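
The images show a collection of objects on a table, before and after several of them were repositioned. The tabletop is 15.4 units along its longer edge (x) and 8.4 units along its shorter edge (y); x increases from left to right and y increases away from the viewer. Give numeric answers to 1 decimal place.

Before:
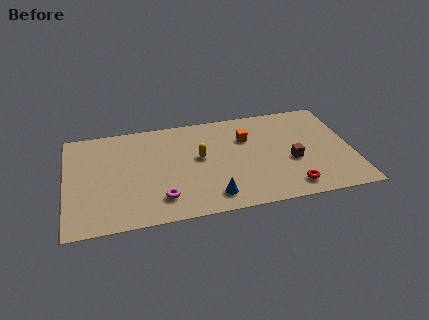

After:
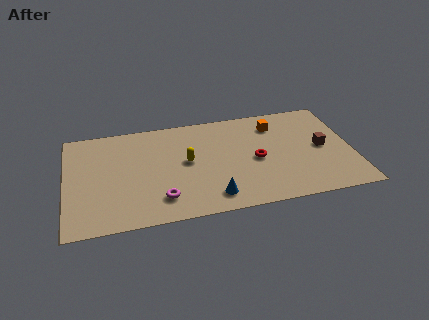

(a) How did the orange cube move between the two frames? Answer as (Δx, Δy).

(1.6, 0.8)

The orange cube was at about (9.8, 5.8) and moved to about (11.4, 6.6).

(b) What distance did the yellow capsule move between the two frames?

0.7

From (7.2, 4.7) to (6.5, 4.5), the yellow capsule covered √(0.7² + 0.2²) ≈ 0.7 units.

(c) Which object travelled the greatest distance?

the red torus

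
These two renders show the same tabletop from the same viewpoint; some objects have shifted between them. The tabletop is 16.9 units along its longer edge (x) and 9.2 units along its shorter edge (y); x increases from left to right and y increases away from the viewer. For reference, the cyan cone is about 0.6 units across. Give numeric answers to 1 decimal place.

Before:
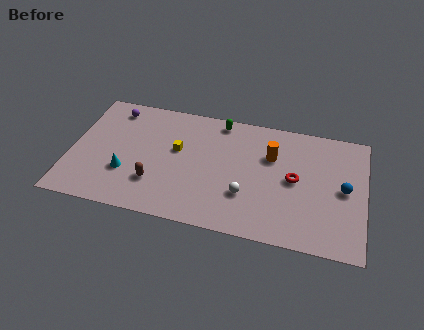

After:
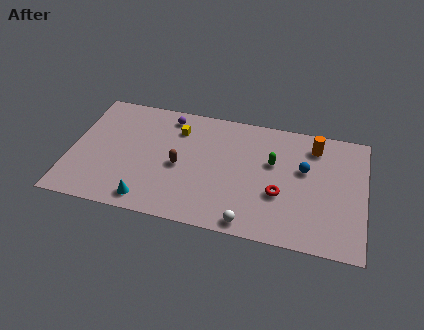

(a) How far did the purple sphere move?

3.2

From (2.2, 7.8) to (5.4, 7.9), the purple sphere covered √(3.2² + 0.1²) ≈ 3.2 units.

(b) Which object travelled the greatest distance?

the green capsule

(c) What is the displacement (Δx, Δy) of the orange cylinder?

(2.4, 1.3)

From the two frames, the orange cylinder sits at roughly (11.5, 6.2) before and (13.9, 7.5) after.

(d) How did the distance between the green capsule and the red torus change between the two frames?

-3.3

Before: roughly 5.7 units apart; after: 2.4. That's 3.3 units closer together.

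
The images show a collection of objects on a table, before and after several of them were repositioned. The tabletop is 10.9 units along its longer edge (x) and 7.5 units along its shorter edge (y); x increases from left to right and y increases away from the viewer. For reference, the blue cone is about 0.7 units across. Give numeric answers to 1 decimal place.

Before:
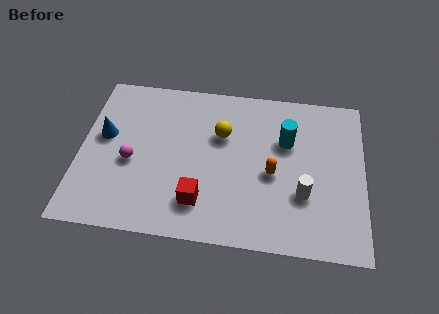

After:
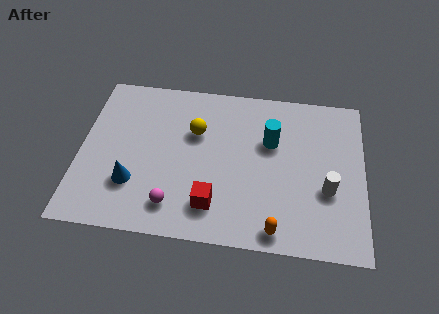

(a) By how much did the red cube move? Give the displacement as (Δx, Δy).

(0.5, -0.1)

The red cube started near (4.7, 1.7) and ended near (5.2, 1.6).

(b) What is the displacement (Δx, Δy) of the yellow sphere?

(-1.0, 0.0)

The yellow sphere was at about (5.4, 4.9) and moved to about (4.4, 4.9).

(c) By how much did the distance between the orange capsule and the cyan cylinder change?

+2.3

Before: roughly 1.7 units apart; after: 4.0. That's 2.3 units further apart.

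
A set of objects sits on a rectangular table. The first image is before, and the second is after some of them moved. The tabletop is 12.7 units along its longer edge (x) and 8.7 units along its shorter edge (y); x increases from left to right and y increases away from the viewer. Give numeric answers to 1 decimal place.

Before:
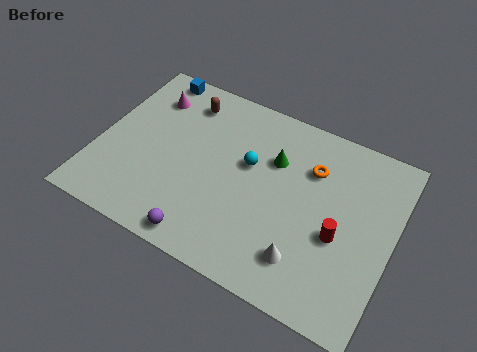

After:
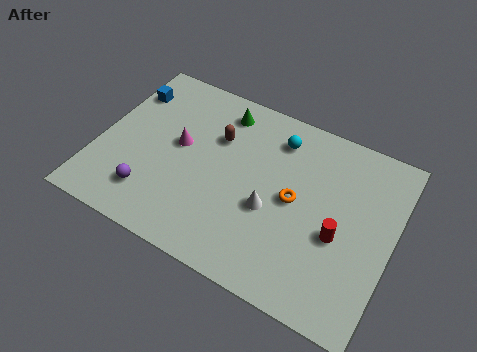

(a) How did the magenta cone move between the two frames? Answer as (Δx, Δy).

(1.6, -1.9)

The magenta cone started near (1.8, 6.7) and ended near (3.4, 4.8).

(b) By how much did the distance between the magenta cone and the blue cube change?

+2.0

Before: roughly 1.2 units apart; after: 3.2. That's 2.0 units further apart.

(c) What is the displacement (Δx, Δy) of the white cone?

(-1.7, 1.6)

From the two frames, the white cone sits at roughly (9.3, 1.9) before and (7.6, 3.5) after.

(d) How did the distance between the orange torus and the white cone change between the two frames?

-3.0

Before: roughly 4.3 units apart; after: 1.3. That's 3.0 units closer together.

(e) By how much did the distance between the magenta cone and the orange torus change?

-2.1

Before: roughly 7.2 units apart; after: 5.1. That's 2.1 units closer together.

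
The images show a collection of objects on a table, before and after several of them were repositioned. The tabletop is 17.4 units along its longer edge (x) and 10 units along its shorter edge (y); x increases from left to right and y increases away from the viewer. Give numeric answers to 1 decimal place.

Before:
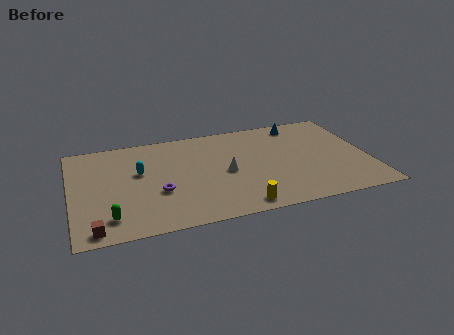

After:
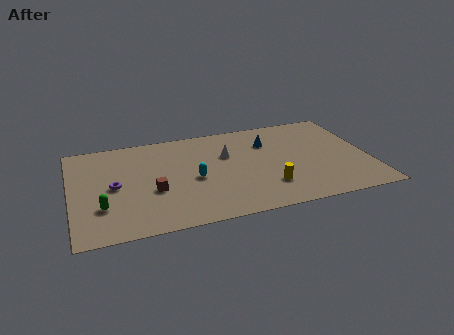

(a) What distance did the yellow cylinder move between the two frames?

2.3

The yellow cylinder was near (9.5, 1.1) before and (11.3, 2.6) after, so it travelled √(1.8² + 1.5²) ≈ 2.3 units.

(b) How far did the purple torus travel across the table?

2.8

The purple torus was near (5.0, 3.7) before and (2.5, 4.9) after, so it travelled √(2.5² + 1.2²) ≈ 2.8 units.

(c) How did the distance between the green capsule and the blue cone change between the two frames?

-2.6

They were about 13.4 units apart before and 10.8 after — 2.6 units closer together.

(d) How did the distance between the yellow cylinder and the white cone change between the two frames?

+0.8

They were about 3.6 units apart before and 4.4 after — 0.8 units further apart.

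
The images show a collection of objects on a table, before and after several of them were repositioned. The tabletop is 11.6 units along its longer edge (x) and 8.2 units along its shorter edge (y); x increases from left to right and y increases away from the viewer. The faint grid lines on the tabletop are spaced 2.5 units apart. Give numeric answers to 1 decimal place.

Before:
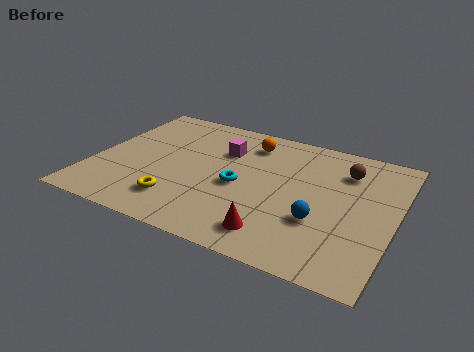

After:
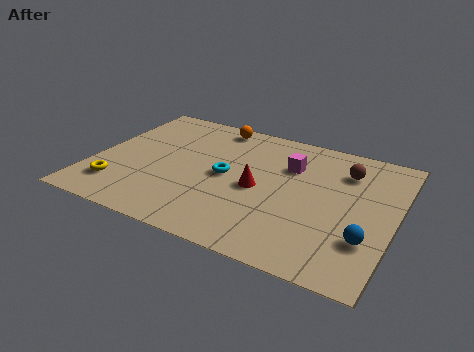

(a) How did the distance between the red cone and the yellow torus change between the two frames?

+1.8

The distance was about 3.8 in the first image and 5.6 in the second, so they moved 1.8 units further apart.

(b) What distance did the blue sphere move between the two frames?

1.8

From (8.9, 2.8) to (10.7, 2.4), the blue sphere covered √(1.8² + 0.4²) ≈ 1.8 units.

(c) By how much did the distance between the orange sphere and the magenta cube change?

+2.3

The distance was about 1.3 in the first image and 3.6 in the second, so they moved 2.3 units further apart.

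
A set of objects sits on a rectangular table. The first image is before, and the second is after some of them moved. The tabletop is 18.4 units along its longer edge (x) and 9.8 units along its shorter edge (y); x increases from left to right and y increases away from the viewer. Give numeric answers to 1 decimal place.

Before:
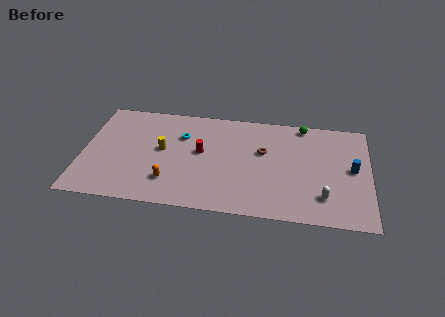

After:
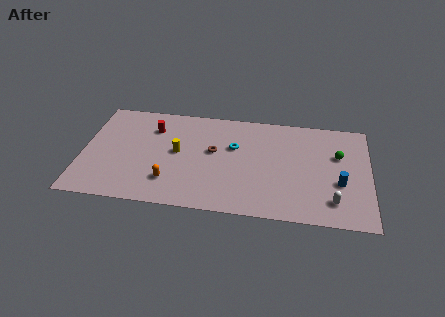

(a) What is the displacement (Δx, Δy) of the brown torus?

(-3.2, -0.4)

The brown torus was at about (11.6, 6.0) and moved to about (8.4, 5.6).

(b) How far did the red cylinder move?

3.7

The red cylinder moved from about (7.6, 5.4) to (4.4, 7.3), a distance of √(3.2² + 1.9²) ≈ 3.7.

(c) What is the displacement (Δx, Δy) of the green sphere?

(2.3, -2.6)

From the two frames, the green sphere sits at roughly (14.1, 8.9) before and (16.4, 6.3) after.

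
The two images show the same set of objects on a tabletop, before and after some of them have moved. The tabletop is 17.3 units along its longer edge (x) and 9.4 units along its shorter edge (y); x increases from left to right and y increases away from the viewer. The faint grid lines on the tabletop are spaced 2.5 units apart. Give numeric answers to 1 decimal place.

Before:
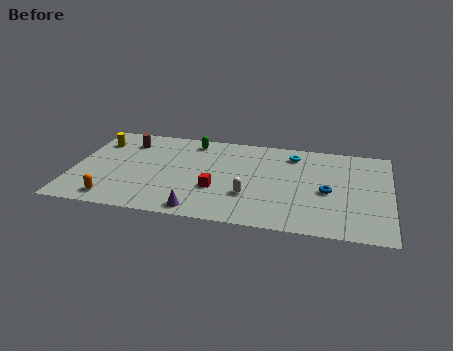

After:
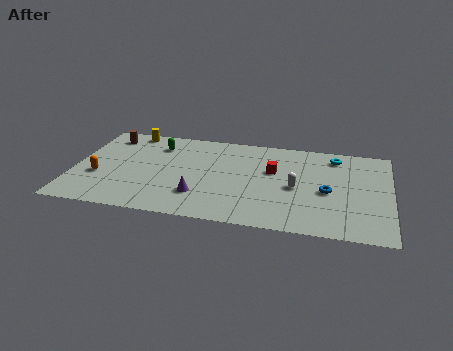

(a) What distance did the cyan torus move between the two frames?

2.3

From (11.9, 7.7) to (14.2, 7.9), the cyan torus covered √(2.3² + 0.2²) ≈ 2.3 units.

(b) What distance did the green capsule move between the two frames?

2.1

The green capsule was near (6.3, 8.1) before and (4.4, 7.3) after, so it travelled √(1.9² + 0.8²) ≈ 2.1 units.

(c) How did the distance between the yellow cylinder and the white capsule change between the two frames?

+0.8

They were about 9.5 units apart before and 10.3 after — 0.8 units further apart.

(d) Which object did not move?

the blue torus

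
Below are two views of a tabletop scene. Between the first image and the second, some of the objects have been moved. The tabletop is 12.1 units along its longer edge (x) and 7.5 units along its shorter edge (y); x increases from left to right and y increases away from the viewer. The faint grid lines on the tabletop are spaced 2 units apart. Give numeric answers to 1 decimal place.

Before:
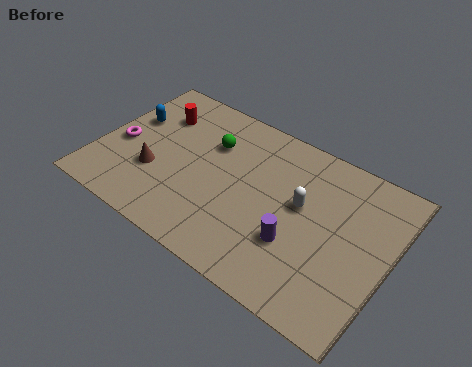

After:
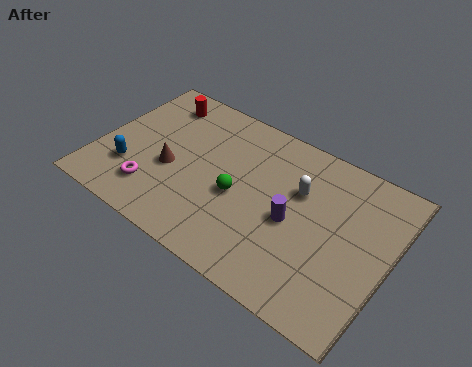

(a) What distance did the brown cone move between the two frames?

0.8

The brown cone was near (2.5, 2.6) before and (3.1, 3.1) after, so it travelled √(0.6² + 0.5²) ≈ 0.8 units.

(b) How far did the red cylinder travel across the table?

0.7

The red cylinder moved from about (2.0, 5.5) to (1.9, 6.2), a distance of √(0.1² + 0.7²) ≈ 0.7.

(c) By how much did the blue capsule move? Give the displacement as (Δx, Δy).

(0.5, -2.5)

The blue capsule was at about (1.0, 4.7) and moved to about (1.5, 2.2).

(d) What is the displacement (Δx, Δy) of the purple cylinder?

(-0.3, 0.9)

From the two frames, the purple cylinder sits at roughly (8.5, 2.5) before and (8.2, 3.4) after.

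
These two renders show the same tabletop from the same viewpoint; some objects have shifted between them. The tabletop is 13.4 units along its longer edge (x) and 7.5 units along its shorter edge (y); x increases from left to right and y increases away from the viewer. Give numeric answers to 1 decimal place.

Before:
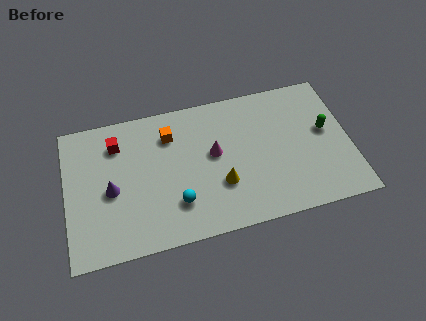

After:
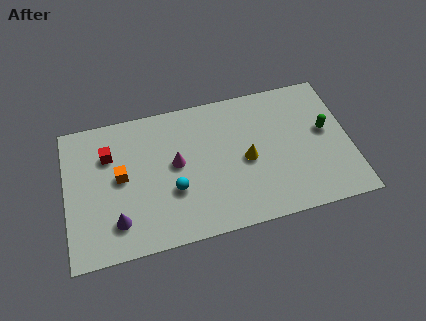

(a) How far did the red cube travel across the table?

0.6

From (2.5, 5.8) to (2.1, 5.3), the red cube covered √(0.4² + 0.5²) ≈ 0.6 units.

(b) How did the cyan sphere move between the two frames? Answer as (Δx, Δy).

(-0.1, 0.7)

From the two frames, the cyan sphere sits at roughly (5.1, 2.0) before and (5.0, 2.7) after.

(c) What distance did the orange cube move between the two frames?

2.9

The orange cube was near (5.0, 5.7) before and (2.6, 4.0) after, so it travelled √(2.4² + 1.7²) ≈ 2.9 units.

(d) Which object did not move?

the green capsule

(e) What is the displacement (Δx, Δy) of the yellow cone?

(1.3, 1.0)

From the two frames, the yellow cone sits at roughly (7.2, 2.5) before and (8.5, 3.5) after.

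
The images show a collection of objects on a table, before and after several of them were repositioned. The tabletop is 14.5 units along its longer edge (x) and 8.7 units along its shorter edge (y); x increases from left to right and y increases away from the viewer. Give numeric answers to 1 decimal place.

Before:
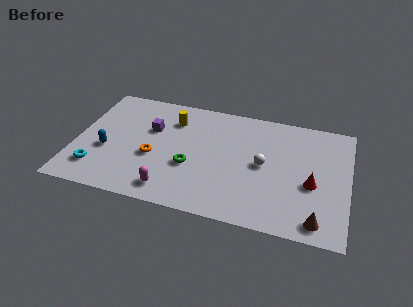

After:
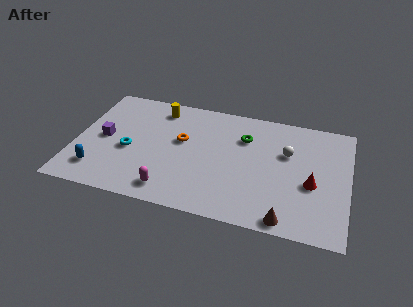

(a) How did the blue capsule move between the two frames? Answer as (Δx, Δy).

(-0.3, -1.6)

The blue capsule was at about (1.7, 3.4) and moved to about (1.4, 1.8).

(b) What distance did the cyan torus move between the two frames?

2.4

The cyan torus was near (1.3, 1.9) before and (2.9, 3.7) after, so it travelled √(1.6² + 1.8²) ≈ 2.4 units.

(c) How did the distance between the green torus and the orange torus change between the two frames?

+1.5

The distance was about 2.0 in the first image and 3.5 in the second, so they moved 1.5 units further apart.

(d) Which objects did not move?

the magenta capsule and the red cone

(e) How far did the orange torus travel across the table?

2.1

From (4.2, 3.5) to (5.6, 5.1), the orange torus covered √(1.4² + 1.6²) ≈ 2.1 units.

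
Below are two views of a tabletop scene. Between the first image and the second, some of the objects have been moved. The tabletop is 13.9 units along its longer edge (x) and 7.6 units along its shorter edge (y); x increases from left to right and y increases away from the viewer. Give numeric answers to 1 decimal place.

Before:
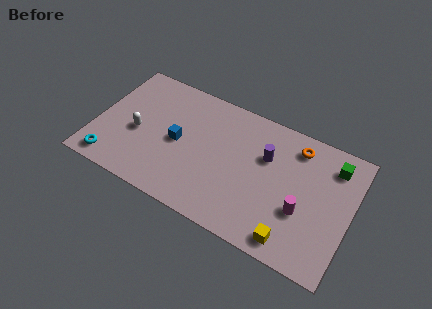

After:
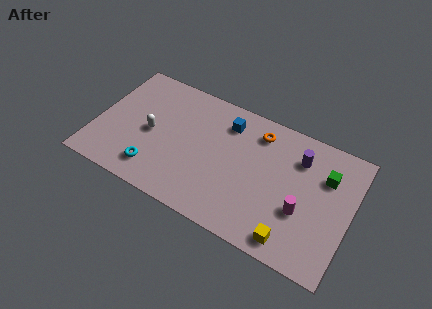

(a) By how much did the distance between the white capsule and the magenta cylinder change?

-0.7

They were about 9.1 units apart before and 8.4 after — 0.7 units closer together.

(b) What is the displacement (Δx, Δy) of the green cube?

(-0.3, -0.8)

The green cube started near (12.7, 6.1) and ended near (12.4, 5.3).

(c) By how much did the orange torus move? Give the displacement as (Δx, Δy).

(-2.1, -0.1)

From the two frames, the orange torus sits at roughly (10.7, 6.3) before and (8.6, 6.2) after.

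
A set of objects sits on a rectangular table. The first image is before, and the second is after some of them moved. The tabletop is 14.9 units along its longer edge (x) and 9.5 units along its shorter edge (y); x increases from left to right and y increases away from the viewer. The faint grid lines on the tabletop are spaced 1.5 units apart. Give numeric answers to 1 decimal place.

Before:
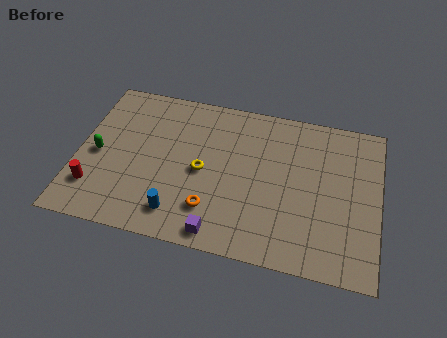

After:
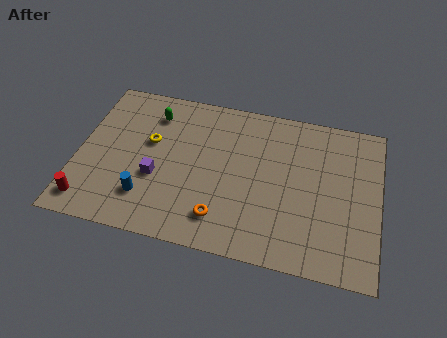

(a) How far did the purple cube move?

4.2

The purple cube moved from about (7.3, 1.0) to (4.0, 3.6), a distance of √(3.3² + 2.6²) ≈ 4.2.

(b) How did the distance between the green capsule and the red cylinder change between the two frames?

+4.6

Before: roughly 2.1 units apart; after: 6.7. That's 4.6 units further apart.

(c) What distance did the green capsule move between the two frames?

4.0

From (1.0, 4.4) to (3.5, 7.5), the green capsule covered √(2.5² + 3.1²) ≈ 4.0 units.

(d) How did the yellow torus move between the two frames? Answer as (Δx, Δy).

(-2.7, 1.2)

The yellow torus started near (6.2, 4.5) and ended near (3.5, 5.7).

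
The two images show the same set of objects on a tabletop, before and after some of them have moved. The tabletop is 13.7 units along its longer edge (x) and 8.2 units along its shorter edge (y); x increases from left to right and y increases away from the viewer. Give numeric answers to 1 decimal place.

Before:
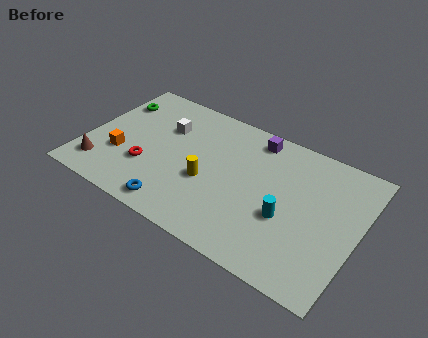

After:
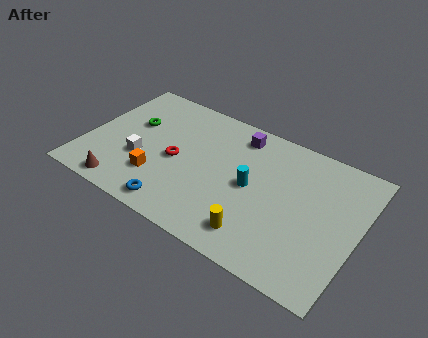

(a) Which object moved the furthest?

the yellow cylinder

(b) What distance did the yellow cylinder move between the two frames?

3.3

The yellow cylinder moved from about (6.3, 3.3) to (9.1, 1.5), a distance of √(2.8² + 1.8²) ≈ 3.3.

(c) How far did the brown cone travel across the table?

1.5

The brown cone was near (1.1, 1.6) before and (2.4, 0.9) after, so it travelled √(1.3² + 0.7²) ≈ 1.5 units.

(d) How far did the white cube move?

2.7

From (3.7, 5.6) to (2.9, 3.0), the white cube covered √(0.8² + 2.6²) ≈ 2.7 units.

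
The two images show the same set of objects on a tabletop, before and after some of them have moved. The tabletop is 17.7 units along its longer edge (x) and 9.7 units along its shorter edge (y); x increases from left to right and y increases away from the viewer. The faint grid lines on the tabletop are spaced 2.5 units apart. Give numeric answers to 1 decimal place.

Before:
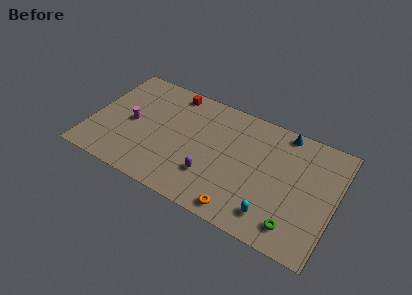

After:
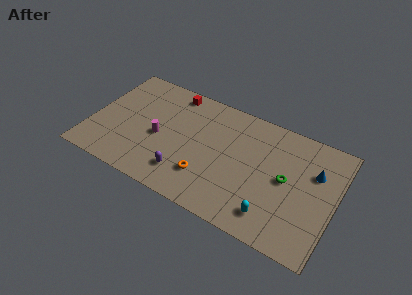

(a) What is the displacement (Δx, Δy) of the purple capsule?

(-1.8, -0.7)

The purple capsule was at about (9.0, 2.8) and moved to about (7.2, 2.1).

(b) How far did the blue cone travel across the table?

3.4

From (13.6, 8.8) to (16.1, 6.5), the blue cone covered √(2.5² + 2.3²) ≈ 3.4 units.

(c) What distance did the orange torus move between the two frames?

3.1

The orange torus was near (11.4, 1.1) before and (8.7, 2.6) after, so it travelled √(2.7² + 1.5²) ≈ 3.1 units.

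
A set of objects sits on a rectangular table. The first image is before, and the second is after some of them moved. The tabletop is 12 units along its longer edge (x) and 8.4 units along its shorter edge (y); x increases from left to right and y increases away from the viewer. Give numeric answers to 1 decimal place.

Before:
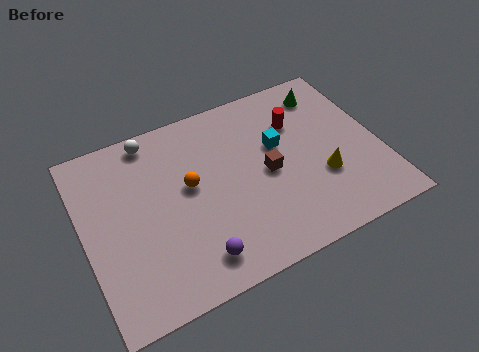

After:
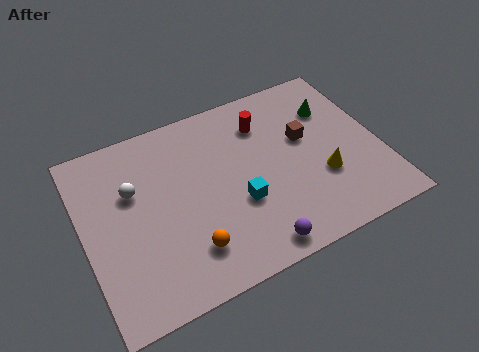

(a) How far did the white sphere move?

2.3

The white sphere moved from about (3.1, 7.5) to (2.1, 5.4), a distance of √(1.0² + 2.1²) ≈ 2.3.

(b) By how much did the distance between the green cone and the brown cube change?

-2.5

Before: roughly 4.1 units apart; after: 1.6. That's 2.5 units closer together.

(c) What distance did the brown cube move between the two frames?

2.0

From (7.4, 4.0) to (9.1, 5.0), the brown cube covered √(1.7² + 1.0²) ≈ 2.0 units.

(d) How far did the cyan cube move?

2.8

From (8.0, 5.1) to (6.1, 3.1), the cyan cube covered √(1.9² + 2.0²) ≈ 2.8 units.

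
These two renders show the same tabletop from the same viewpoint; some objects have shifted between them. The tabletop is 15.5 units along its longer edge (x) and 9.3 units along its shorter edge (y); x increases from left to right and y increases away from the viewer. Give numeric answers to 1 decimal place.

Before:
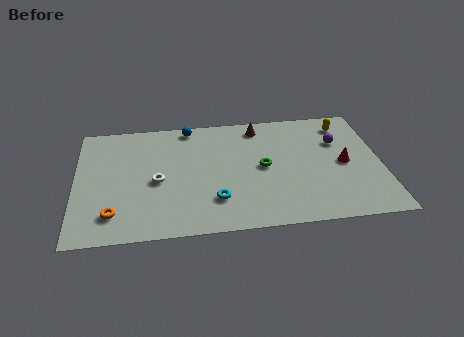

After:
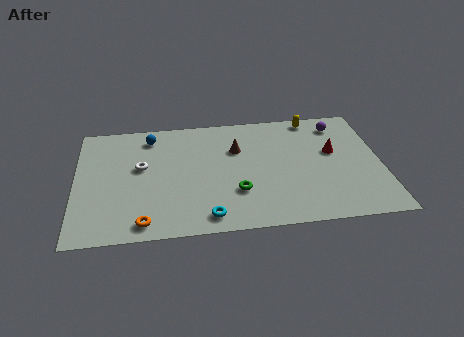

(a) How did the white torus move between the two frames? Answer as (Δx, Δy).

(-0.8, 1.2)

From the two frames, the white torus sits at roughly (4.1, 4.2) before and (3.3, 5.4) after.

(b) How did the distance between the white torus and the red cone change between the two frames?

+0.3

The distance was about 9.5 in the first image and 9.8 in the second, so they moved 0.3 units further apart.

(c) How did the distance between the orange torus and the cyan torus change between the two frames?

-1.9

They were about 5.1 units apart before and 3.2 after — 1.9 units closer together.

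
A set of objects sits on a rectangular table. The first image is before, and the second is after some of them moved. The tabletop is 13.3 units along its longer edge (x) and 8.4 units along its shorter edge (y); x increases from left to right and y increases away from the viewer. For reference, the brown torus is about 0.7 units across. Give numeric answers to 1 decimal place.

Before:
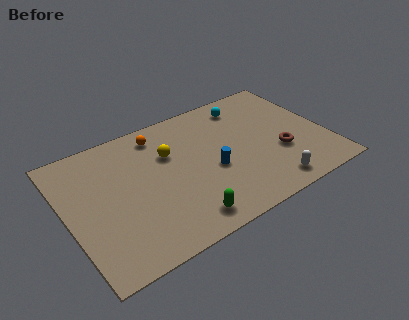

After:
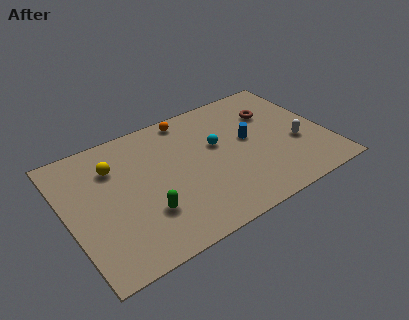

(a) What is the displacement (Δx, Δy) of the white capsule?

(1.8, 2.1)

The white capsule was at about (9.9, 1.1) and moved to about (11.7, 3.2).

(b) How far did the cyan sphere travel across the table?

2.8

From (9.7, 7.0) to (7.8, 5.0), the cyan sphere covered √(1.9² + 2.0²) ≈ 2.8 units.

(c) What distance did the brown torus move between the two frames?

2.9

From (10.8, 3.0) to (10.9, 5.9), the brown torus covered √(0.1² + 2.9²) ≈ 2.9 units.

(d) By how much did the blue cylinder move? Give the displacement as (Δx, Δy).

(2.1, 1.1)

From the two frames, the blue cylinder sits at roughly (7.3, 3.5) before and (9.4, 4.6) after.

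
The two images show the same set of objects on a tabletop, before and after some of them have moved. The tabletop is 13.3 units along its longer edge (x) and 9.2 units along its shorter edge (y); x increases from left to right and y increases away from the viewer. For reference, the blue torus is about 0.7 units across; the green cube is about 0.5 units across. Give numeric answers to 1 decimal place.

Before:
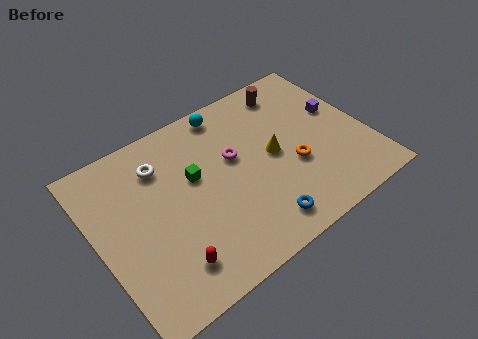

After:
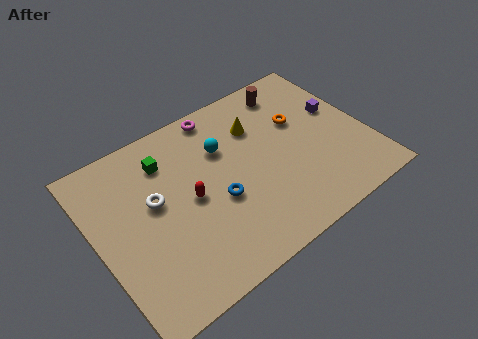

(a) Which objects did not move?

the purple cube and the brown cylinder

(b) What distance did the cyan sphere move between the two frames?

2.0

The cyan sphere moved from about (7.1, 8.2) to (6.5, 6.3), a distance of √(0.6² + 1.9²) ≈ 2.0.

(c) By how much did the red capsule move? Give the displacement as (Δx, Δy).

(1.6, 2.7)

The red capsule was at about (2.9, 1.8) and moved to about (4.5, 4.5).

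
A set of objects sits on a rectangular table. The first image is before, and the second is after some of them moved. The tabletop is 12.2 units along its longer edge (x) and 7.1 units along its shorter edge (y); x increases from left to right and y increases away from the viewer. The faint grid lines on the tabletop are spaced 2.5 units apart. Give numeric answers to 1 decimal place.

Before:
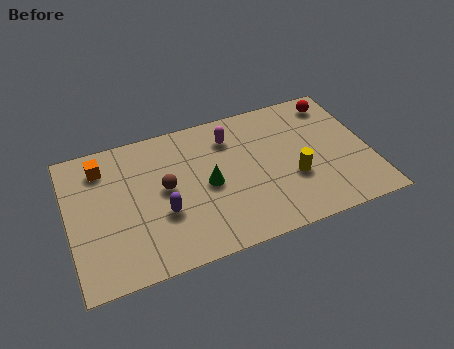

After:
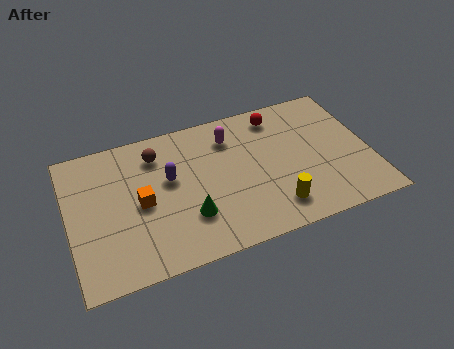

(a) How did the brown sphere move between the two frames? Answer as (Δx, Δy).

(-0.2, 1.8)

The brown sphere started near (3.9, 3.8) and ended near (3.7, 5.6).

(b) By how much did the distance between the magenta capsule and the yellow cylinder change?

+0.6

Before: roughly 3.7 units apart; after: 4.3. That's 0.6 units further apart.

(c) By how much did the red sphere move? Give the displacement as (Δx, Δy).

(-2.4, 0.0)

The red sphere started near (11.1, 6.0) and ended near (8.7, 6.0).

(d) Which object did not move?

the magenta capsule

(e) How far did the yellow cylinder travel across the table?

1.5

The yellow cylinder moved from about (9.0, 2.6) to (8.1, 1.4), a distance of √(0.9² + 1.2²) ≈ 1.5.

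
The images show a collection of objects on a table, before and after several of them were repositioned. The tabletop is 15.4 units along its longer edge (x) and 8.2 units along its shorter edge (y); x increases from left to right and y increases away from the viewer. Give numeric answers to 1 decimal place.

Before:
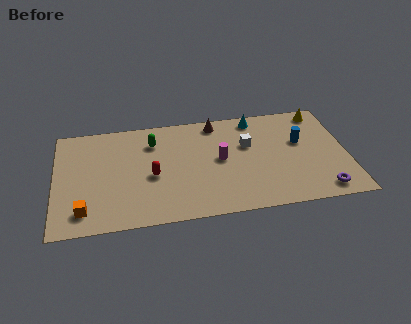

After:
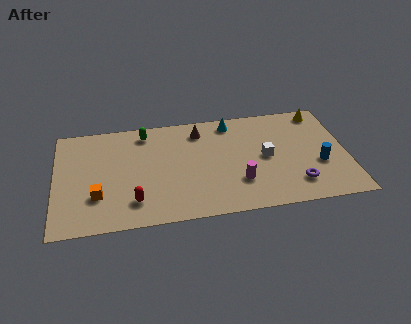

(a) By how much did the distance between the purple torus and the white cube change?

-2.8

Before: roughly 5.5 units apart; after: 2.7. That's 2.8 units closer together.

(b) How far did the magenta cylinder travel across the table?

2.1

The magenta cylinder moved from about (8.7, 4.3) to (9.6, 2.4), a distance of √(0.9² + 1.9²) ≈ 2.1.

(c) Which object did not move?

the yellow cone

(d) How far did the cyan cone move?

1.3

From (10.7, 7.2) to (9.4, 7.1), the cyan cone covered √(1.3² + 0.1²) ≈ 1.3 units.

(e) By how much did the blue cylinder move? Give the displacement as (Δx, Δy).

(0.9, -1.9)

From the two frames, the blue cylinder sits at roughly (13.0, 5.0) before and (13.9, 3.1) after.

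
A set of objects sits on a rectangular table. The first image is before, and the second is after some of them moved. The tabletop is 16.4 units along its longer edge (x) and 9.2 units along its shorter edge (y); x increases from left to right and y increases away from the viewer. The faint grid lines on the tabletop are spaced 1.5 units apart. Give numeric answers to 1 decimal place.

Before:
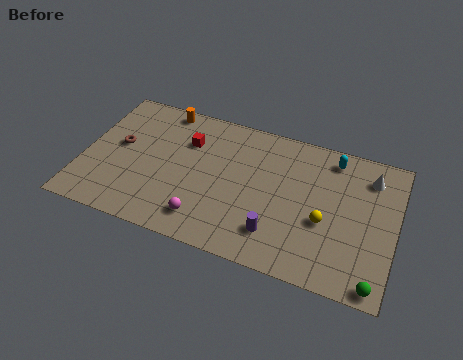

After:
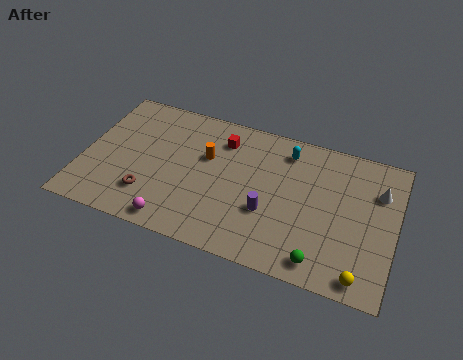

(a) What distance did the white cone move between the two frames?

0.9

The white cone was near (14.9, 7.3) before and (15.4, 6.5) after, so it travelled √(0.5² + 0.8²) ≈ 0.9 units.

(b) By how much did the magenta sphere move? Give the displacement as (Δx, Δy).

(-1.5, -0.7)

From the two frames, the magenta sphere sits at roughly (6.7, 1.7) before and (5.2, 1.0) after.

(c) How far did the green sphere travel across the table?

2.8

The green sphere was near (15.6, 0.8) before and (12.8, 1.2) after, so it travelled √(2.8² + 0.4²) ≈ 2.8 units.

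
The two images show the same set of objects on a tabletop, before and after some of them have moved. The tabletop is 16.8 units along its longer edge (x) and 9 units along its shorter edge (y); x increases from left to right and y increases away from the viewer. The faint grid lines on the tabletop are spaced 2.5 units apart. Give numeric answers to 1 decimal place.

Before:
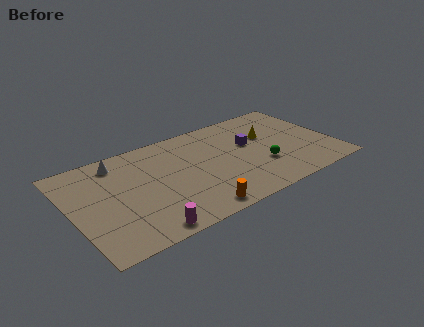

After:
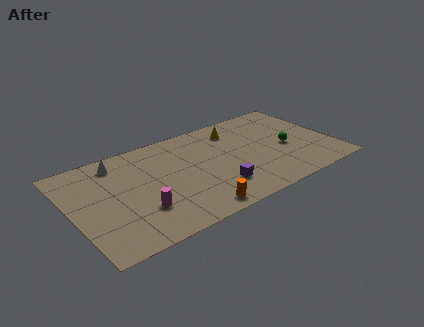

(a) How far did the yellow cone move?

2.4

The yellow cone moved from about (12.9, 5.7) to (11.0, 7.2), a distance of √(1.9² + 1.5²) ≈ 2.4.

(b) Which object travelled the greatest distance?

the purple cube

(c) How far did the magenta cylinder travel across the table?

1.8

From (4.0, 0.9) to (4.0, 2.7), the magenta cylinder covered √(0.0² + 1.8²) ≈ 1.8 units.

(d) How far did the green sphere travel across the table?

2.1

The green sphere moved from about (12.0, 3.0) to (13.9, 4.0), a distance of √(1.9² + 1.0²) ≈ 2.1.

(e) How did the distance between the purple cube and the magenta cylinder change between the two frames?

-3.9

The distance was about 8.8 in the first image and 4.9 in the second, so they moved 3.9 units closer together.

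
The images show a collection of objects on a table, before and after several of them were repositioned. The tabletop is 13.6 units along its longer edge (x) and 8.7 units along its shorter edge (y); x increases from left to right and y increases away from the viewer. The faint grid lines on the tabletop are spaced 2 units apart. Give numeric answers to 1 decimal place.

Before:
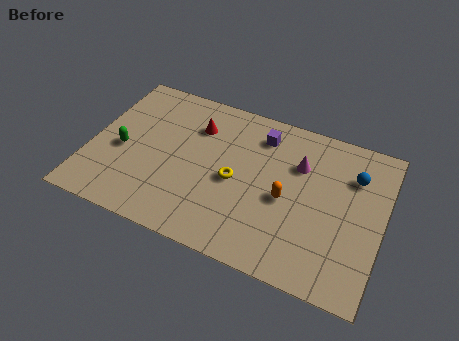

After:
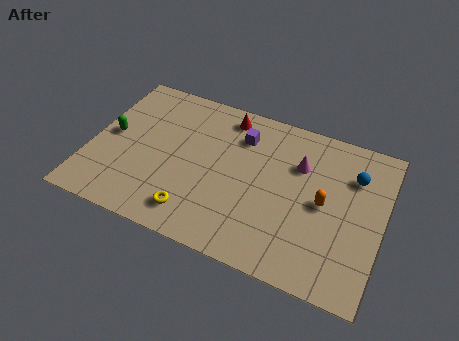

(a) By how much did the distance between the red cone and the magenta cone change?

-1.0

They were about 4.9 units apart before and 3.9 after — 1.0 units closer together.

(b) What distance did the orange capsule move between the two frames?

1.7

The orange capsule moved from about (9.2, 3.9) to (10.9, 4.3), a distance of √(1.7² + 0.4²) ≈ 1.7.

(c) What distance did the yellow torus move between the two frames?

3.0

From (6.8, 4.0) to (5.2, 1.5), the yellow torus covered √(1.6² + 2.5²) ≈ 3.0 units.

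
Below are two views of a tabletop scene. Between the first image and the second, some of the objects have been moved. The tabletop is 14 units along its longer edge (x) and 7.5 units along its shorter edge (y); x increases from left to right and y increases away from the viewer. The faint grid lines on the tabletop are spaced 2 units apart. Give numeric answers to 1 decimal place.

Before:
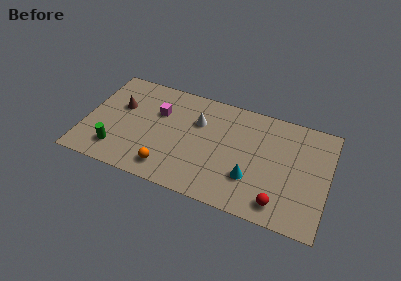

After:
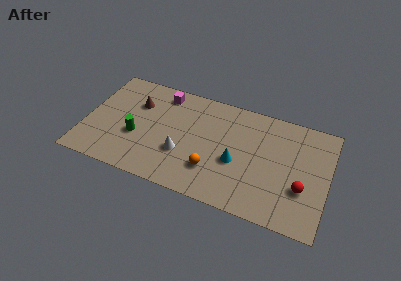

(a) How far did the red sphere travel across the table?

1.8

From (11.4, 1.2) to (12.6, 2.6), the red sphere covered √(1.2² + 1.4²) ≈ 1.8 units.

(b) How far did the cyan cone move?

1.2

From (9.7, 2.3) to (8.8, 3.1), the cyan cone covered √(0.9² + 0.8²) ≈ 1.2 units.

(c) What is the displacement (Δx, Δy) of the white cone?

(-0.7, -2.5)

The white cone started near (6.4, 5.1) and ended near (5.7, 2.6).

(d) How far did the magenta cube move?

1.4

The magenta cube moved from about (4.1, 5.0) to (4.2, 6.4), a distance of √(0.1² + 1.4²) ≈ 1.4.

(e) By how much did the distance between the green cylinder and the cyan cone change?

-1.9

The distance was about 7.7 in the first image and 5.8 in the second, so they moved 1.9 units closer together.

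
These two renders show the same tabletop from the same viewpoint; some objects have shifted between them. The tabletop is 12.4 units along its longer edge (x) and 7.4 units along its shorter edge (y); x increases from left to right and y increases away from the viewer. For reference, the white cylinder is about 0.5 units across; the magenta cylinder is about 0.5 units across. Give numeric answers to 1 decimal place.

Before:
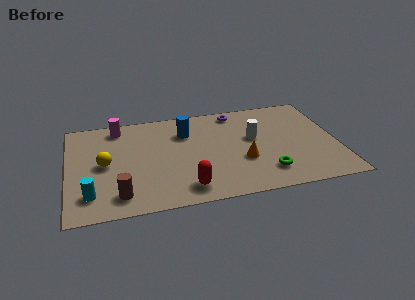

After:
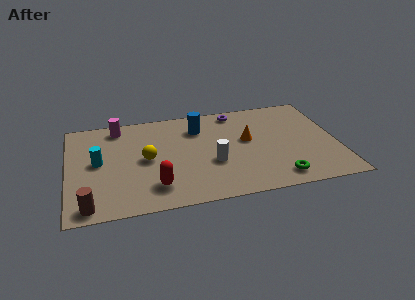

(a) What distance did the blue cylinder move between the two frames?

0.6

From (5.5, 5.4) to (6.1, 5.6), the blue cylinder covered √(0.6² + 0.2²) ≈ 0.6 units.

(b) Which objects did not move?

the purple torus and the magenta cylinder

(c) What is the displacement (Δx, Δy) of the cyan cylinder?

(0.4, 2.3)

The cyan cylinder started near (1.0, 1.6) and ended near (1.4, 3.9).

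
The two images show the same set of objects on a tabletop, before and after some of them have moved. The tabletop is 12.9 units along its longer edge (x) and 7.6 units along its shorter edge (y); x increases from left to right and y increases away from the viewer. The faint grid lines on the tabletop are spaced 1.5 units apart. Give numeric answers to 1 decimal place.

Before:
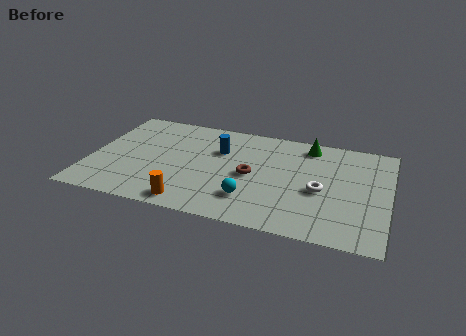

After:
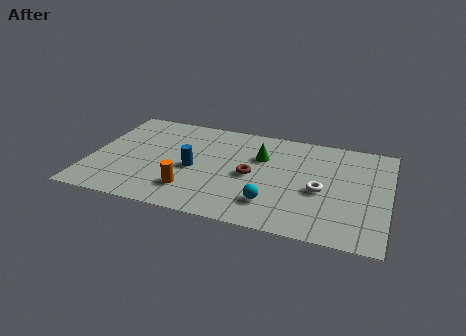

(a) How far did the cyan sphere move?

0.9

The cyan sphere moved from about (7.1, 1.9) to (8.0, 1.8), a distance of √(0.9² + 0.1²) ≈ 0.9.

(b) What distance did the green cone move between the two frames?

2.4

From (9.3, 6.5) to (7.3, 5.1), the green cone covered √(2.0² + 1.4²) ≈ 2.4 units.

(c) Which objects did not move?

the brown torus and the white torus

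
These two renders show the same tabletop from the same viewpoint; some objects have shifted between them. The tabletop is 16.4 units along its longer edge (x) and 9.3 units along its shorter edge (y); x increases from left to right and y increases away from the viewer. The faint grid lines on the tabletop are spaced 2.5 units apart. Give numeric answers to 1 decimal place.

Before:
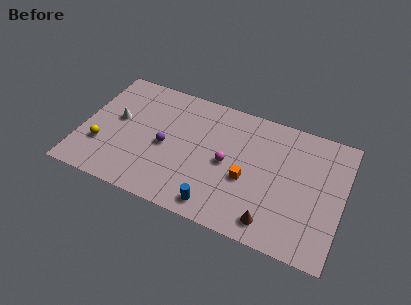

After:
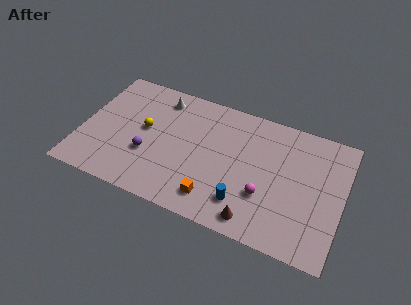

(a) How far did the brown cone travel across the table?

1.0

From (12.3, 1.4) to (11.3, 1.2), the brown cone covered √(1.0² + 0.2²) ≈ 1.0 units.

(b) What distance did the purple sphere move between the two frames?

1.4

From (5.3, 4.3) to (4.3, 3.3), the purple sphere covered √(1.0² + 1.0²) ≈ 1.4 units.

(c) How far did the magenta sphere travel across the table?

2.9

The magenta sphere moved from about (9.2, 4.5) to (11.7, 3.1), a distance of √(2.5² + 1.4²) ≈ 2.9.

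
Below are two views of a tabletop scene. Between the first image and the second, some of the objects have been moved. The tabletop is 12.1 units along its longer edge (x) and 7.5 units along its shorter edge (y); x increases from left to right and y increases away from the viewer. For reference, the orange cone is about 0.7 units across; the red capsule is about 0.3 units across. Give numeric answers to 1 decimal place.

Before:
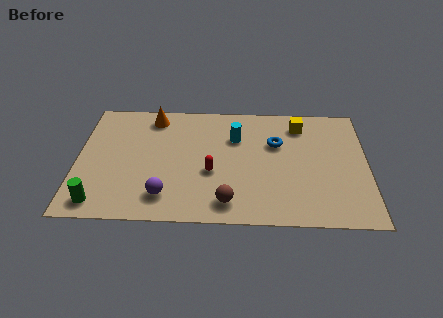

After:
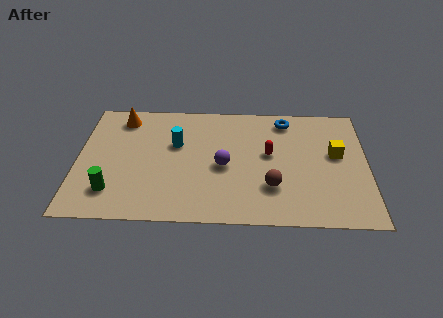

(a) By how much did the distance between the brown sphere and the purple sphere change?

-0.3

Before: roughly 2.6 units apart; after: 2.3. That's 0.3 units closer together.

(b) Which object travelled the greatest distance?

the purple sphere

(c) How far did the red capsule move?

2.7

The red capsule was near (5.6, 3.0) before and (8.0, 4.2) after, so it travelled √(2.4² + 1.2²) ≈ 2.7 units.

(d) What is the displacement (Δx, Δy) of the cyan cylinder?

(-2.5, -0.5)

The cyan cylinder started near (6.6, 5.2) and ended near (4.1, 4.7).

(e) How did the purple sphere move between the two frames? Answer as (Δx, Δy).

(2.4, 1.9)

From the two frames, the purple sphere sits at roughly (3.7, 1.5) before and (6.1, 3.4) after.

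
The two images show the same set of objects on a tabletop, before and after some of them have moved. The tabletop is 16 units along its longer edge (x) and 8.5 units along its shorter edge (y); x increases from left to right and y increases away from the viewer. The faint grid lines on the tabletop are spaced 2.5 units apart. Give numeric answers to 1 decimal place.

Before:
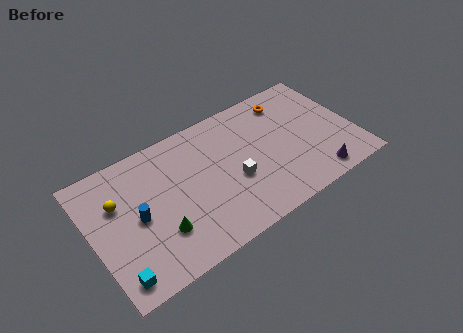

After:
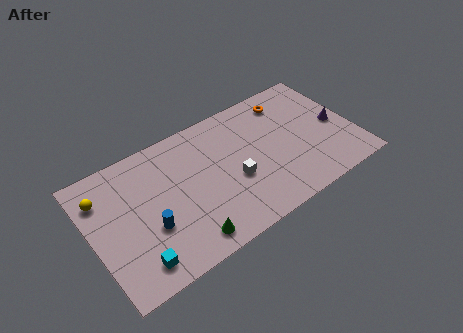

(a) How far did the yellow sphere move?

1.1

From (1.7, 5.6) to (0.9, 6.4), the yellow sphere covered √(0.8² + 0.8²) ≈ 1.1 units.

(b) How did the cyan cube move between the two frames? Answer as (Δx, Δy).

(1.2, 0.2)

The cyan cube was at about (1.0, 1.2) and moved to about (2.2, 1.4).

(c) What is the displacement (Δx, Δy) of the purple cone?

(1.8, 2.9)

From the two frames, the purple cone sits at roughly (13.2, 1.1) before and (15.0, 4.0) after.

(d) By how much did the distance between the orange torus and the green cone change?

-0.5

They were about 9.8 units apart before and 9.3 after — 0.5 units closer together.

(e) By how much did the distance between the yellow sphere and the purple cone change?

+2.0

Before: roughly 12.3 units apart; after: 14.3. That's 2.0 units further apart.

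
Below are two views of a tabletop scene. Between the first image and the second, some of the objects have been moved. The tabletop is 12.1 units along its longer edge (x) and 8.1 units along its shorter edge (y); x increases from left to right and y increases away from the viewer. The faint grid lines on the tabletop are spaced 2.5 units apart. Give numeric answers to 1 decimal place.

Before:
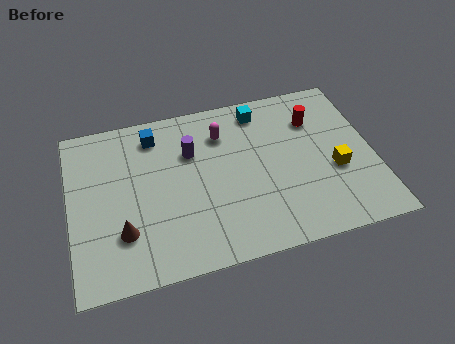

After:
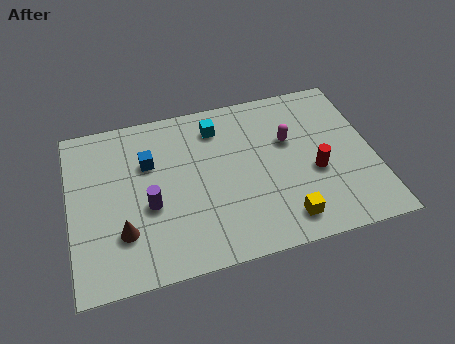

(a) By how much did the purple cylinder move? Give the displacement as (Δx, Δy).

(-1.8, -2.2)

The purple cylinder was at about (4.9, 5.5) and moved to about (3.1, 3.3).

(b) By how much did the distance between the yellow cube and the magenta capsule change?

-1.4

Before: roughly 5.2 units apart; after: 3.8. That's 1.4 units closer together.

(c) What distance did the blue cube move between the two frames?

1.3

The blue cube was near (3.5, 6.7) before and (3.2, 5.4) after, so it travelled √(0.3² + 1.3²) ≈ 1.3 units.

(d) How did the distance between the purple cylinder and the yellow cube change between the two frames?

-0.5

They were about 6.1 units apart before and 5.6 after — 0.5 units closer together.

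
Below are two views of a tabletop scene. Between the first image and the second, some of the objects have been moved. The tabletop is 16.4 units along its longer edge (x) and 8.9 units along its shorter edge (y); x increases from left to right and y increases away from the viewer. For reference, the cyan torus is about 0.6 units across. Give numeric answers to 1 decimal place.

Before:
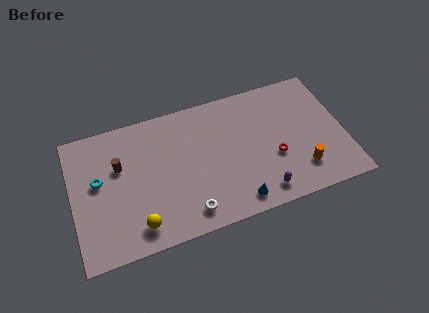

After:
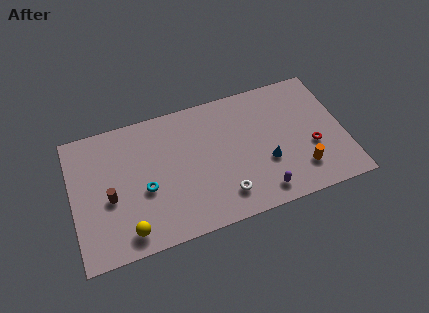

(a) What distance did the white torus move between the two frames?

2.2

From (6.7, 1.4) to (8.9, 1.8), the white torus covered √(2.2² + 0.4²) ≈ 2.2 units.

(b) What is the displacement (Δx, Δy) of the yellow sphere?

(-0.6, -0.2)

The yellow sphere was at about (3.7, 1.5) and moved to about (3.1, 1.3).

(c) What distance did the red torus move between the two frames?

2.3

The red torus was near (12.1, 3.4) before and (14.4, 3.4) after, so it travelled √(2.3² + 0.0²) ≈ 2.3 units.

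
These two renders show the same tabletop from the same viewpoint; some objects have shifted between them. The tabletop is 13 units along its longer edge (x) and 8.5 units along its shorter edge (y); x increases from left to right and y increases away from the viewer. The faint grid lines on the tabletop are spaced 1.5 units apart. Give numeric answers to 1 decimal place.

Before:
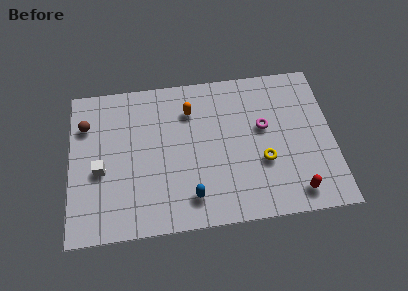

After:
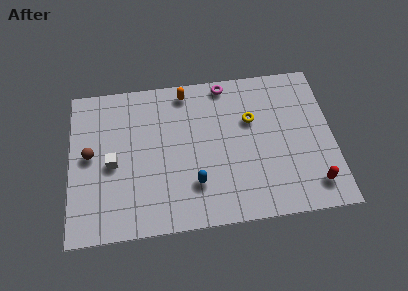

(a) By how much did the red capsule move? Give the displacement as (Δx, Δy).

(0.9, 0.3)

The red capsule started near (11.0, 1.2) and ended near (11.9, 1.5).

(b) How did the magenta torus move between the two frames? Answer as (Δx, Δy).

(-1.8, 2.7)

The magenta torus was at about (9.6, 5.0) and moved to about (7.8, 7.7).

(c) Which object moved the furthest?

the magenta torus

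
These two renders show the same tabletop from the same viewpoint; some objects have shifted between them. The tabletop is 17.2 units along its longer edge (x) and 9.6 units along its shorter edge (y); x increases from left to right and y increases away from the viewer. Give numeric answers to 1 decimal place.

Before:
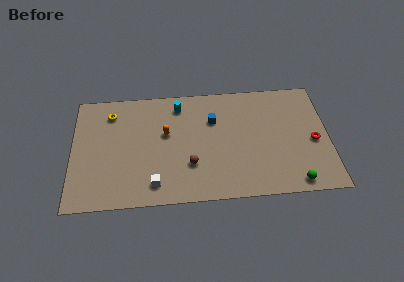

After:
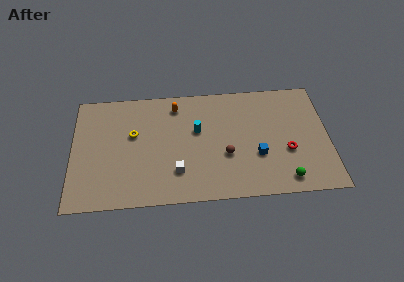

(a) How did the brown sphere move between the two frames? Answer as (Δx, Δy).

(2.4, 0.6)

The brown sphere was at about (7.9, 3.0) and moved to about (10.3, 3.6).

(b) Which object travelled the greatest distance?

the blue cube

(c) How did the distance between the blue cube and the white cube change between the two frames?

-0.9

Before: roughly 6.4 units apart; after: 5.5. That's 0.9 units closer together.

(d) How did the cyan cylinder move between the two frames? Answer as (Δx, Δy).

(1.2, -2.2)

The cyan cylinder started near (7.2, 8.0) and ended near (8.4, 5.8).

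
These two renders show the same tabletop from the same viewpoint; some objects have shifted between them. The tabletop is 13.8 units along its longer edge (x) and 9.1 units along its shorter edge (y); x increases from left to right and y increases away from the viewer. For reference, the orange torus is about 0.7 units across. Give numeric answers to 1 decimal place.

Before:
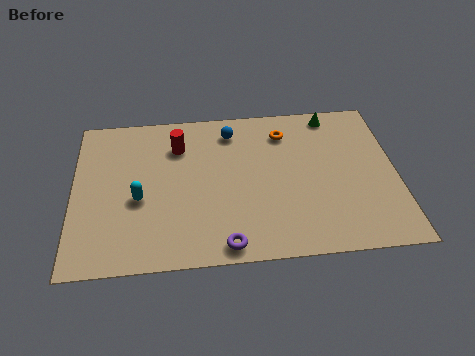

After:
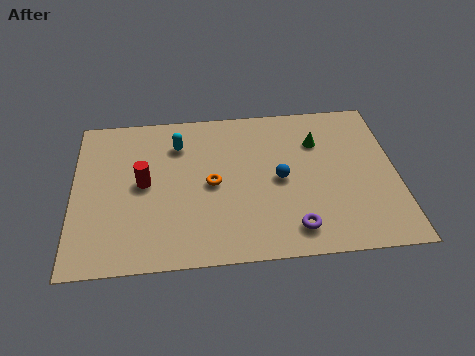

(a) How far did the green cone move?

1.7

The green cone was near (11.2, 8.1) before and (10.5, 6.5) after, so it travelled √(0.7² + 1.6²) ≈ 1.7 units.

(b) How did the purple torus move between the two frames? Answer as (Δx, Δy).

(2.9, 0.6)

The purple torus started near (6.4, 0.9) and ended near (9.3, 1.5).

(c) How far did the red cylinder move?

2.6

The red cylinder moved from about (4.5, 6.8) to (3.0, 4.7), a distance of √(1.5² + 2.1²) ≈ 2.6.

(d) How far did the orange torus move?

4.3

The orange torus moved from about (9.1, 7.2) to (5.9, 4.4), a distance of √(3.2² + 2.8²) ≈ 4.3.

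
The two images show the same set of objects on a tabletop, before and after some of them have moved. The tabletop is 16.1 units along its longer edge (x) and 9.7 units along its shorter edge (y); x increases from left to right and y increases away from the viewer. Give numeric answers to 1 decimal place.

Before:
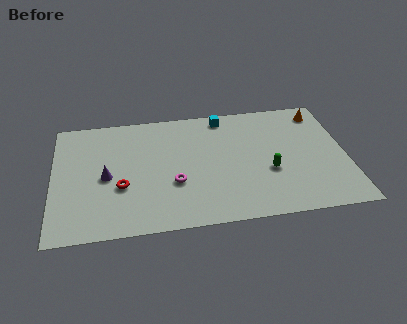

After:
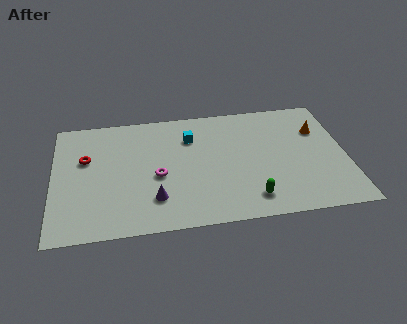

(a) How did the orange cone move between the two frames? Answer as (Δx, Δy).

(-0.2, -1.5)

From the two frames, the orange cone sits at roughly (14.9, 8.2) before and (14.7, 6.7) after.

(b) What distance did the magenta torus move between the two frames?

1.1

The magenta torus was near (6.6, 3.5) before and (5.7, 4.2) after, so it travelled √(0.9² + 0.7²) ≈ 1.1 units.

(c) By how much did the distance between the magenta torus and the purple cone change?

-2.0

They were about 3.8 units apart before and 1.8 after — 2.0 units closer together.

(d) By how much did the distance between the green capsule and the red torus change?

+1.8

Before: roughly 8.1 units apart; after: 9.9. That's 1.8 units further apart.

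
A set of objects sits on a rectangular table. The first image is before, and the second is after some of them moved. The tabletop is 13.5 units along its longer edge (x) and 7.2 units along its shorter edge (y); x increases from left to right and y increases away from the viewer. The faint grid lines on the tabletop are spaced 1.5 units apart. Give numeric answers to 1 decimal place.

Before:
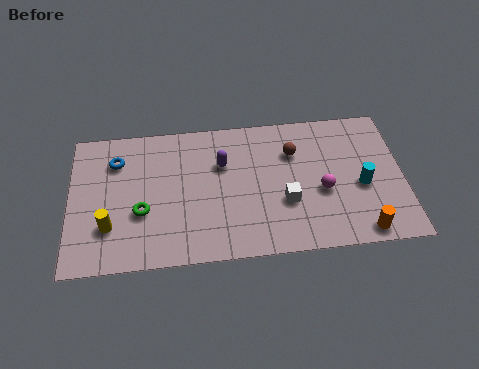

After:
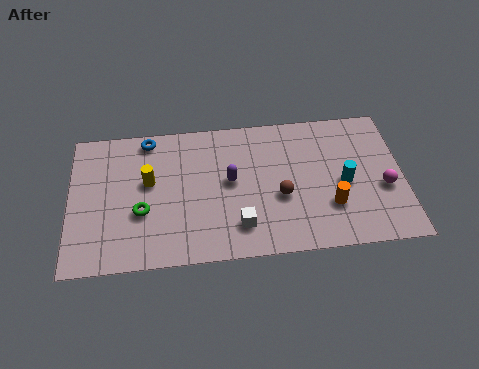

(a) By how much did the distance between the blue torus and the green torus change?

+0.8

They were about 2.9 units apart before and 3.7 after — 0.8 units further apart.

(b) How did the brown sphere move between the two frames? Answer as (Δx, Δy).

(-0.6, -2.2)

The brown sphere started near (9.1, 5.1) and ended near (8.5, 2.9).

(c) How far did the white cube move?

2.1

The white cube was near (8.7, 2.6) before and (6.8, 1.6) after, so it travelled √(1.9² + 1.0²) ≈ 2.1 units.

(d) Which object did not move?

the green torus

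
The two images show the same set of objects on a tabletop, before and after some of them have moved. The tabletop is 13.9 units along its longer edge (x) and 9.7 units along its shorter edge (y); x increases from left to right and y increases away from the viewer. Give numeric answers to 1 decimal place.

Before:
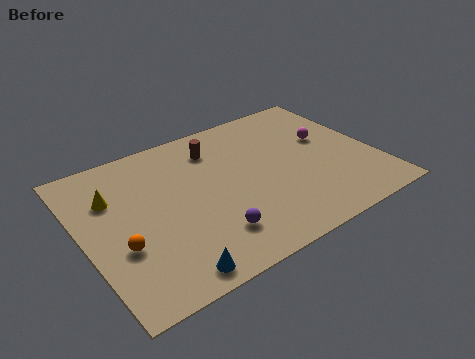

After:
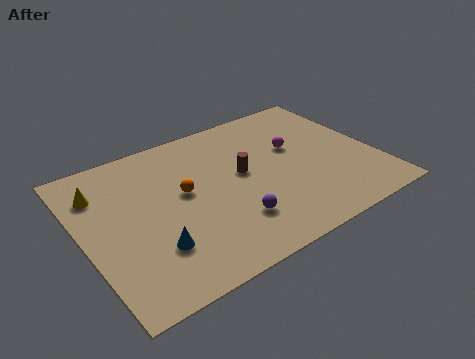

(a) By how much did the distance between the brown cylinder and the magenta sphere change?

-2.7

Before: roughly 5.5 units apart; after: 2.8. That's 2.7 units closer together.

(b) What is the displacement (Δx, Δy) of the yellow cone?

(-0.5, 0.6)

From the two frames, the yellow cone sits at roughly (1.6, 6.7) before and (1.1, 7.3) after.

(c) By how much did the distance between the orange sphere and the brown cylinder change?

-3.8

Before: roughly 6.6 units apart; after: 2.8. That's 3.8 units closer together.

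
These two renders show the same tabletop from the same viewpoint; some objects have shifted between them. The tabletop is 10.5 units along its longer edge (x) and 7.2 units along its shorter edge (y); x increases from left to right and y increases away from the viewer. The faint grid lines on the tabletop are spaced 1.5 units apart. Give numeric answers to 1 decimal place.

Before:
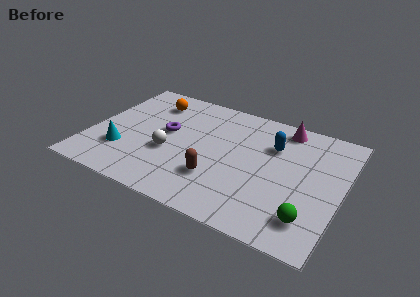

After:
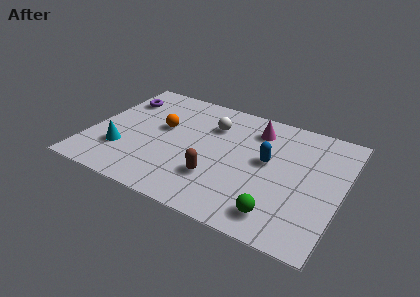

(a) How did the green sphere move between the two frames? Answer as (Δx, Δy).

(-1.2, -0.3)

The green sphere started near (9.4, 1.5) and ended near (8.2, 1.2).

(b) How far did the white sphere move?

2.8

From (3.4, 2.8) to (4.9, 5.2), the white sphere covered √(1.5² + 2.4²) ≈ 2.8 units.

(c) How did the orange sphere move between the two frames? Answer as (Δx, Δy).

(0.7, -1.5)

The orange sphere was at about (2.2, 5.7) and moved to about (2.9, 4.2).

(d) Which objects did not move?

the cyan cone and the brown capsule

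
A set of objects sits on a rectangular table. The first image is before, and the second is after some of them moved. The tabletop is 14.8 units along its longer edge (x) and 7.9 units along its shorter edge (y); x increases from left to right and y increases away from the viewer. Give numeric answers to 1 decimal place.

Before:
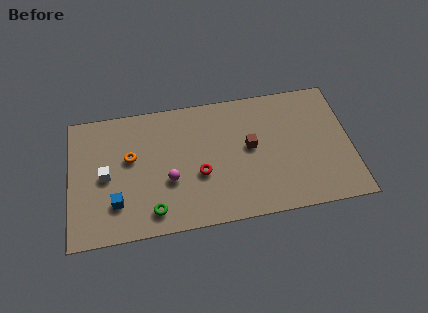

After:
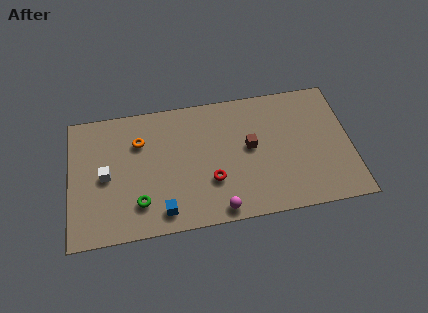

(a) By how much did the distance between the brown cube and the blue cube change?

-1.8

The distance was about 7.4 in the first image and 5.6 in the second, so they moved 1.8 units closer together.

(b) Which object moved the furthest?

the magenta sphere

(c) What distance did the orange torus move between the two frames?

1.0

From (3.2, 4.7) to (3.7, 5.6), the orange torus covered √(0.5² + 0.9²) ≈ 1.0 units.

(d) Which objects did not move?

the brown cube and the white cube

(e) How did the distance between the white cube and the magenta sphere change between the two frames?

+3.1

The distance was about 3.4 in the first image and 6.5 in the second, so they moved 3.1 units further apart.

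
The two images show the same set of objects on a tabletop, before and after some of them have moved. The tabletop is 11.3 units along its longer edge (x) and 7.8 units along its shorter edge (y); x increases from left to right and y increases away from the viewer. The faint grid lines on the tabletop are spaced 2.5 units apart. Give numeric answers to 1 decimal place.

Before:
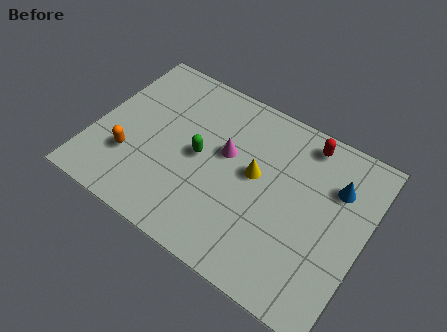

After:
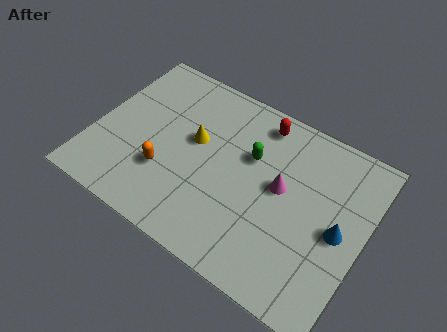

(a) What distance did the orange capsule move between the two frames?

1.5

From (1.7, 2.4) to (3.2, 2.5), the orange capsule covered √(1.5² + 0.1²) ≈ 1.5 units.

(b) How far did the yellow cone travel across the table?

2.6

From (6.7, 4.3) to (4.1, 4.5), the yellow cone covered √(2.6² + 0.2²) ≈ 2.6 units.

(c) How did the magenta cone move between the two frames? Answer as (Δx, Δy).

(2.4, -0.3)

The magenta cone started near (5.4, 4.6) and ended near (7.8, 4.3).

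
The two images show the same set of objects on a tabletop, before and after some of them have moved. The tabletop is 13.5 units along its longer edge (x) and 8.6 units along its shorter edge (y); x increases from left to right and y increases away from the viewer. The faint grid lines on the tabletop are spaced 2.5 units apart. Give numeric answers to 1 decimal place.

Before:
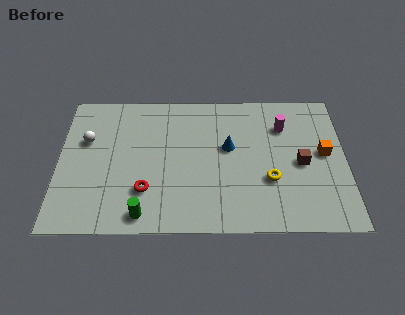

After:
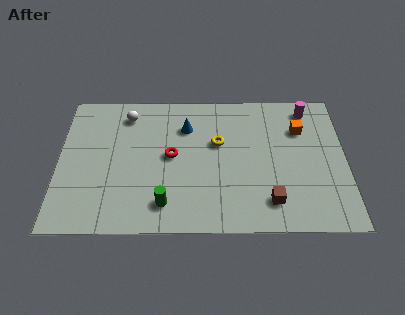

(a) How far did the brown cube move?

2.7

The brown cube moved from about (11.4, 4.0) to (9.9, 1.7), a distance of √(1.5² + 2.3²) ≈ 2.7.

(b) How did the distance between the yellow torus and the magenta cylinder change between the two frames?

+1.4

The distance was about 3.4 in the first image and 4.8 in the second, so they moved 1.4 units further apart.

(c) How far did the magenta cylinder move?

1.6

From (10.6, 6.3) to (11.8, 7.4), the magenta cylinder covered √(1.2² + 1.1²) ≈ 1.6 units.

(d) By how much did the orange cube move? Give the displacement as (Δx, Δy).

(-1.1, 1.5)

From the two frames, the orange cube sits at roughly (12.5, 4.6) before and (11.4, 6.1) after.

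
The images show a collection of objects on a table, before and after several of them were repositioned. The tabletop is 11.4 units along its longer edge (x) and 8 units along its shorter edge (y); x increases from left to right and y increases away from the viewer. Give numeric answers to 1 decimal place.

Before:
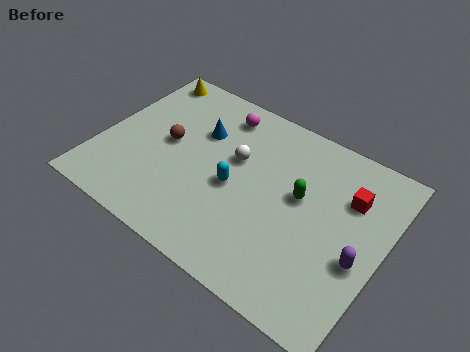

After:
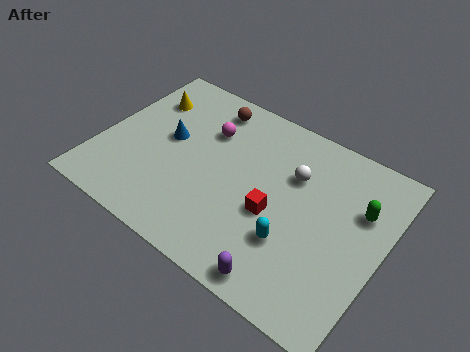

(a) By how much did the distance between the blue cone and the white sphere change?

+3.4

Before: roughly 1.7 units apart; after: 5.1. That's 3.4 units further apart.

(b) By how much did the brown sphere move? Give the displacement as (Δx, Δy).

(1.2, 2.6)

The brown sphere started near (2.6, 4.2) and ended near (3.8, 6.8).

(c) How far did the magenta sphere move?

1.1

From (4.3, 6.7) to (4.0, 5.6), the magenta sphere covered √(0.3² + 1.1²) ≈ 1.1 units.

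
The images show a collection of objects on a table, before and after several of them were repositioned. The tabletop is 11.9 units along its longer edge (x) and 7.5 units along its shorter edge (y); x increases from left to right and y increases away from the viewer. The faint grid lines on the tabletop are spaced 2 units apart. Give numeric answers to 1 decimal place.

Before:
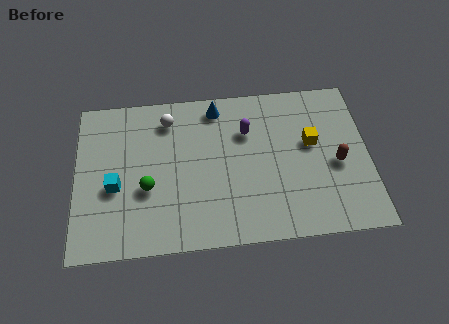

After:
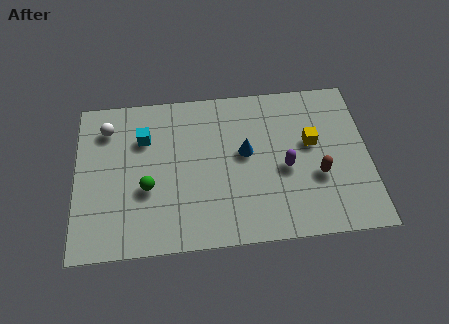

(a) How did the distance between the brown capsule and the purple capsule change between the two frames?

-2.7

Before: roughly 4.1 units apart; after: 1.4. That's 2.7 units closer together.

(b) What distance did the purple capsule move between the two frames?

2.4

From (7.0, 5.2) to (8.5, 3.3), the purple capsule covered √(1.5² + 1.9²) ≈ 2.4 units.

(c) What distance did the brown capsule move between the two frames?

0.9

The brown capsule was near (10.6, 3.3) before and (9.8, 2.8) after, so it travelled √(0.8² + 0.5²) ≈ 0.9 units.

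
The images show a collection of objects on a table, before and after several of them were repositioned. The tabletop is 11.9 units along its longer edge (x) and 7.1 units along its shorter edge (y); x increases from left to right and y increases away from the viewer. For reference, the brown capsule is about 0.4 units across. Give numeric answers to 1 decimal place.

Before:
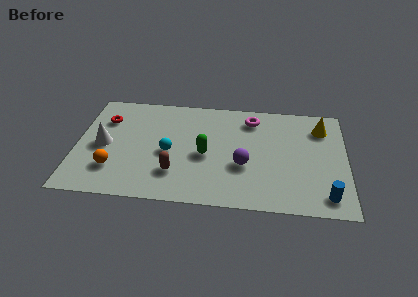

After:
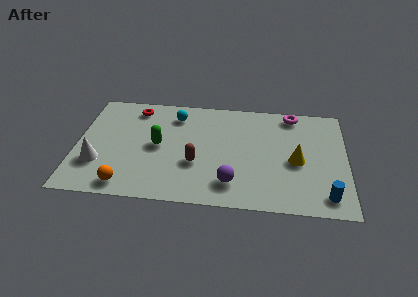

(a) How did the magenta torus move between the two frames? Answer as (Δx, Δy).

(1.8, 0.5)

The magenta torus started near (7.7, 5.8) and ended near (9.5, 6.3).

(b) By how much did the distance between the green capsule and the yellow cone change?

+0.5

They were about 5.6 units apart before and 6.1 after — 0.5 units further apart.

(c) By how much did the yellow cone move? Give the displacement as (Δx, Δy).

(-1.1, -2.3)

From the two frames, the yellow cone sits at roughly (10.8, 5.5) before and (9.7, 3.2) after.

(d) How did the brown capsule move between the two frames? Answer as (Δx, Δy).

(0.9, 0.7)

The brown capsule was at about (4.4, 1.9) and moved to about (5.3, 2.6).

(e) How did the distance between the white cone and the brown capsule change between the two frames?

+0.8

The distance was about 3.5 in the first image and 4.3 in the second, so they moved 0.8 units further apart.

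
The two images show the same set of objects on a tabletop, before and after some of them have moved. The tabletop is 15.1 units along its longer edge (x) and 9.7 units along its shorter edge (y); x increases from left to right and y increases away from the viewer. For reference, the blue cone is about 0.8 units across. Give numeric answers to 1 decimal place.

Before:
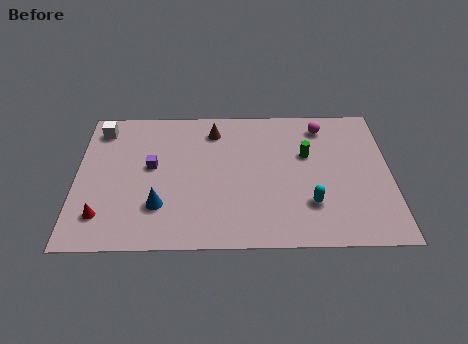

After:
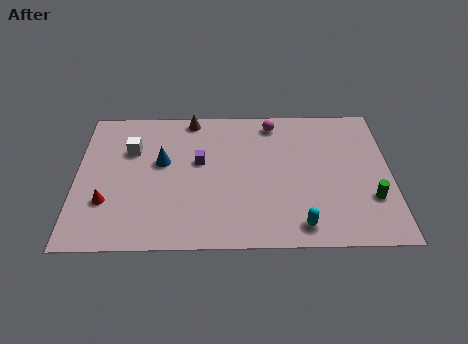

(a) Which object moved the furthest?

the green cylinder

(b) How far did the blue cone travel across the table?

3.0

From (4.0, 2.7) to (4.1, 5.7), the blue cone covered √(0.1² + 3.0²) ≈ 3.0 units.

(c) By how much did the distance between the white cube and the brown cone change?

-1.9

They were about 5.5 units apart before and 3.6 after — 1.9 units closer together.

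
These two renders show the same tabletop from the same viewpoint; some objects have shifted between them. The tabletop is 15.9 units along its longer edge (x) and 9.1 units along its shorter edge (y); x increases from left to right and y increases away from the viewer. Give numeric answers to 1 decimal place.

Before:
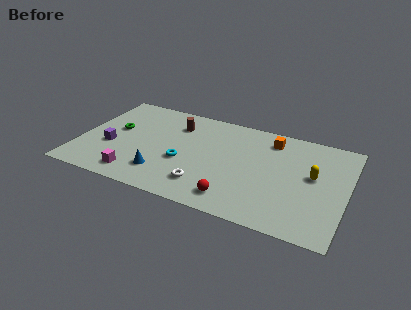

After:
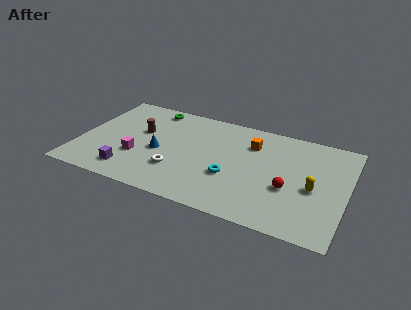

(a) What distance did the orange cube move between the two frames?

1.4

The orange cube was near (11.2, 7.5) before and (10.1, 6.7) after, so it travelled √(1.1² + 0.8²) ≈ 1.4 units.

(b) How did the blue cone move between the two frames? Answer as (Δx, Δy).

(-0.4, 1.9)

The blue cone was at about (5.2, 2.1) and moved to about (4.8, 4.0).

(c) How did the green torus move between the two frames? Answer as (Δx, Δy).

(1.9, 2.8)

The green torus started near (2.0, 5.2) and ended near (3.9, 8.0).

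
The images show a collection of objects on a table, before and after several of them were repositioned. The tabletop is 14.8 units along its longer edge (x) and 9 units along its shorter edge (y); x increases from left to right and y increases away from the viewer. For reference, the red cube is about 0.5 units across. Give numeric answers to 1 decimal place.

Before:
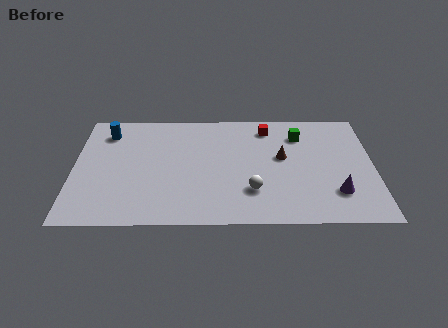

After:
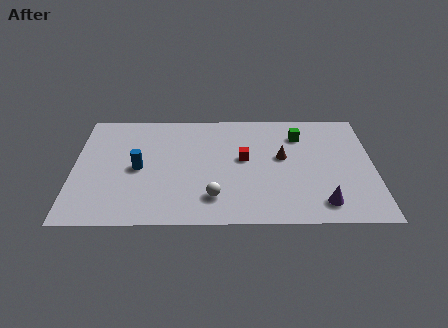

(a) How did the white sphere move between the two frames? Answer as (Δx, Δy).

(-1.9, -0.5)

The white sphere was at about (8.8, 2.5) and moved to about (6.9, 2.0).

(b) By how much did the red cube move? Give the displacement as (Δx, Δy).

(-1.2, -2.5)

The red cube started near (9.6, 7.5) and ended near (8.4, 5.0).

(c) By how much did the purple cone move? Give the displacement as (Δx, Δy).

(-0.7, -0.8)

The purple cone was at about (12.9, 2.3) and moved to about (12.2, 1.5).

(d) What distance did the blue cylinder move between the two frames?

3.3

The blue cylinder was near (1.6, 7.2) before and (3.2, 4.3) after, so it travelled √(1.6² + 2.9²) ≈ 3.3 units.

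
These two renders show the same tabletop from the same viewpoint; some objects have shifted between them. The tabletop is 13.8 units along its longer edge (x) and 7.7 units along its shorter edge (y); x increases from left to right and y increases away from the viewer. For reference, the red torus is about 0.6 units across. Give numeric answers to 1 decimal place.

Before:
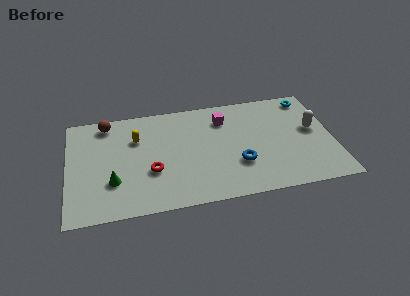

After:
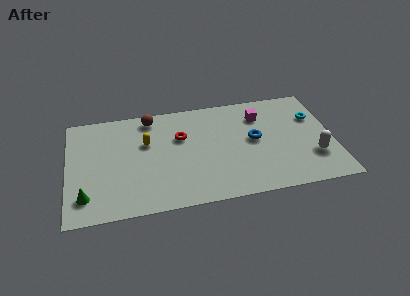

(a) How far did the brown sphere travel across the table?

2.3

The brown sphere was near (2.1, 6.7) before and (4.4, 6.7) after, so it travelled √(2.3² + 0.0²) ≈ 2.3 units.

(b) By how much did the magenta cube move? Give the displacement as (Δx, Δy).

(1.9, -0.1)

The magenta cube was at about (8.2, 5.9) and moved to about (10.1, 5.8).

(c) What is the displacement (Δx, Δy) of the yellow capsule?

(0.5, -0.4)

The yellow capsule was at about (3.6, 5.3) and moved to about (4.1, 4.9).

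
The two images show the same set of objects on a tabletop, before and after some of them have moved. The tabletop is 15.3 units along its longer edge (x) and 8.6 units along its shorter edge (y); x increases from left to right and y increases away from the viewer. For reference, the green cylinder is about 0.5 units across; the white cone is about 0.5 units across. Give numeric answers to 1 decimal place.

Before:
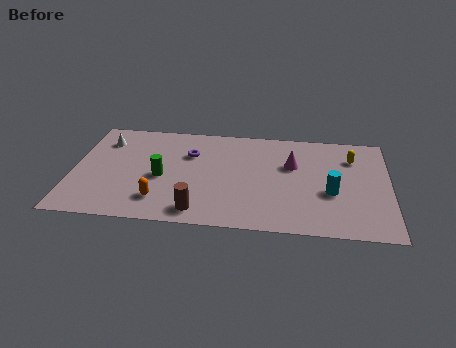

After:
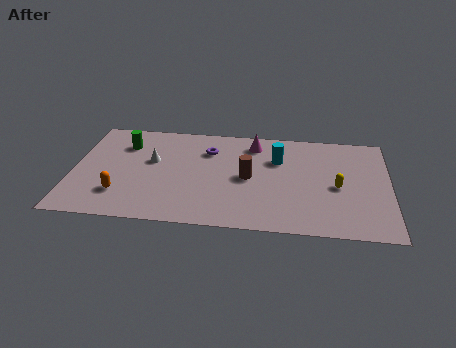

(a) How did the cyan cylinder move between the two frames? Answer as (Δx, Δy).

(-2.6, 2.5)

From the two frames, the cyan cylinder sits at roughly (12.5, 3.4) before and (9.9, 5.9) after.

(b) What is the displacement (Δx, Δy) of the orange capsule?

(-1.9, 0.3)

The orange capsule started near (4.3, 1.9) and ended near (2.4, 2.2).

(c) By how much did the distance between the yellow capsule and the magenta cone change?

+2.2

Before: roughly 3.0 units apart; after: 5.2. That's 2.2 units further apart.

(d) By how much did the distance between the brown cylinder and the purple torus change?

-1.8

The distance was about 4.7 in the first image and 2.9 in the second, so they moved 1.8 units closer together.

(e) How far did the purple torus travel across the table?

1.0

From (5.6, 5.9) to (6.5, 6.3), the purple torus covered √(0.9² + 0.4²) ≈ 1.0 units.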